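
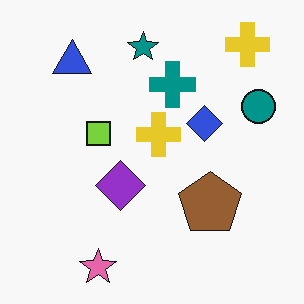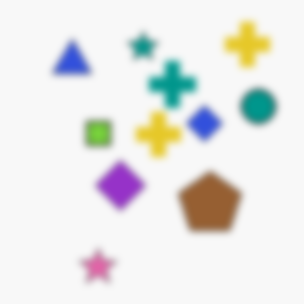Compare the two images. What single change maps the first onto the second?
Moderately blurred.

Shape edges and outlines are uniformly softened across the whole image.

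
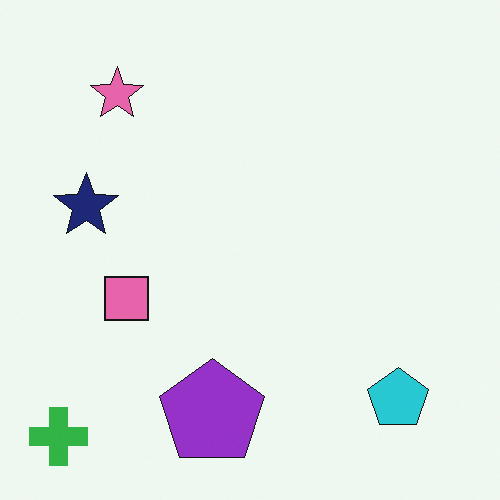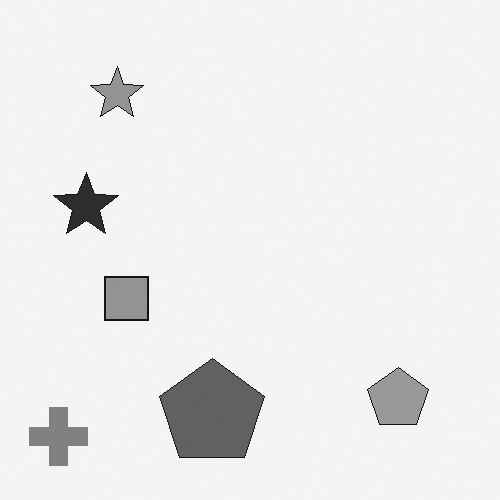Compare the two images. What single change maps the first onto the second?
The transformation is: converted to grayscale.

All color is removed — every shape is now a shade of grey.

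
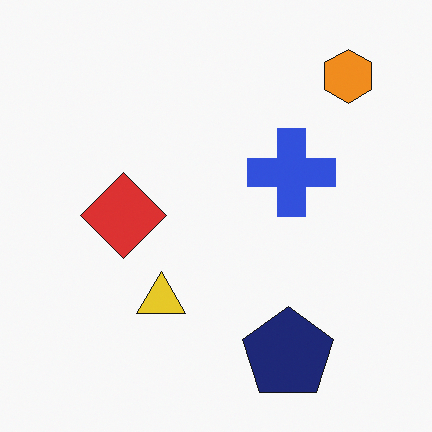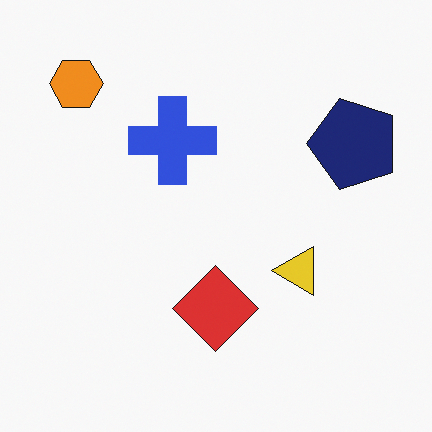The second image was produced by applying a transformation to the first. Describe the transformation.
It was rotated 90° counter-clockwise.

The orange hexagon sits in the top-right of the first image and the top-left of the second — consistent with a whole-image 90° counter-clockwise rotation.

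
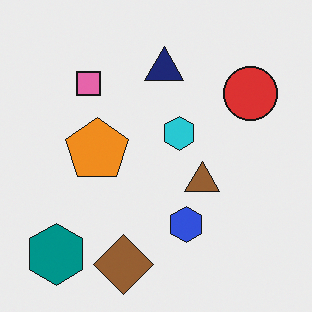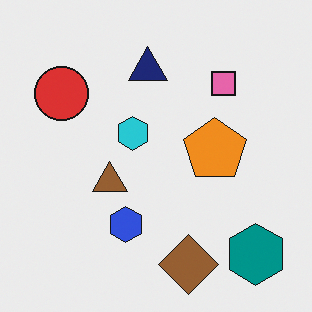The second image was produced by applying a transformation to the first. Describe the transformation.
This is the original image flipped horizontally (left ↔ right).

The teal hexagon is in the bottom-left of the first image and the bottom-right of the second — shapes on opposite sides of the vertical midline have swapped in a mirror flip.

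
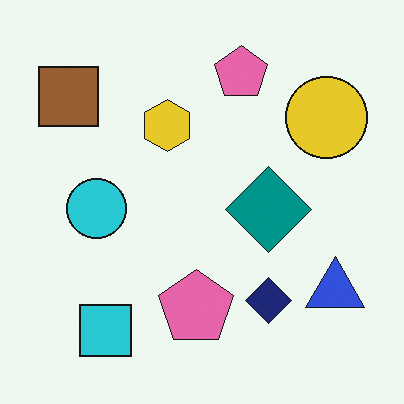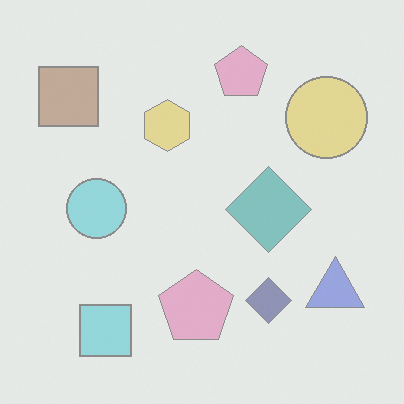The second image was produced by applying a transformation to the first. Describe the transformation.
The image was given much lower contrast.

Tones are pushed toward mid-grey across the whole image — a global contrast change.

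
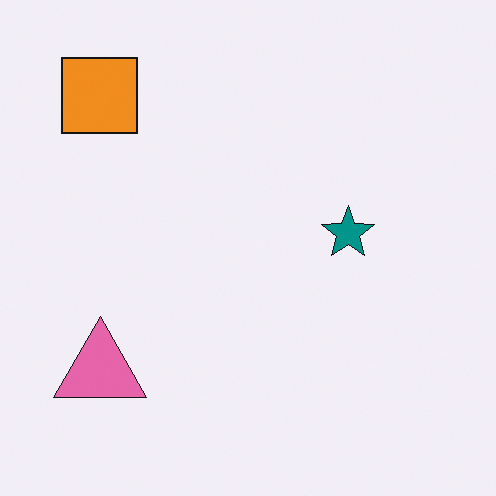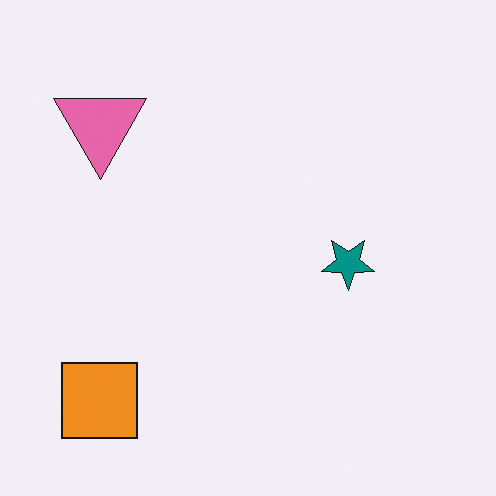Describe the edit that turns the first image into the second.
The image was flipped vertically (top ↔ bottom).

The orange square is in the top-left of the first image and the bottom-left of the second — shapes on opposite sides of the horizontal midline have swapped in a mirror flip.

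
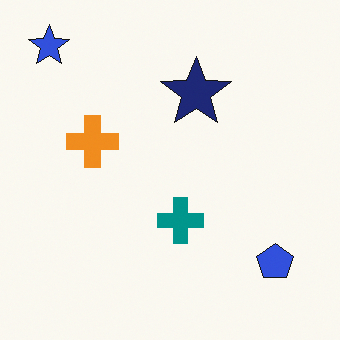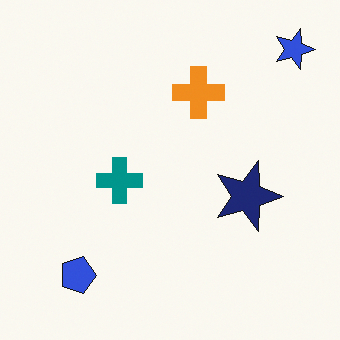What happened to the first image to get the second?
This is the original image rotated 90° clockwise.

The blue star sits in the top-left of the first image and the top-right of the second — consistent with a whole-image 90° clockwise rotation.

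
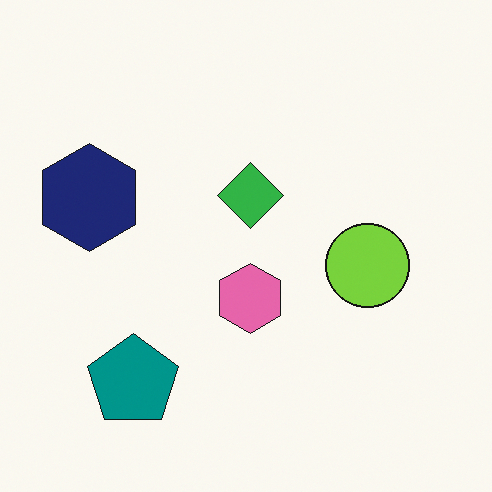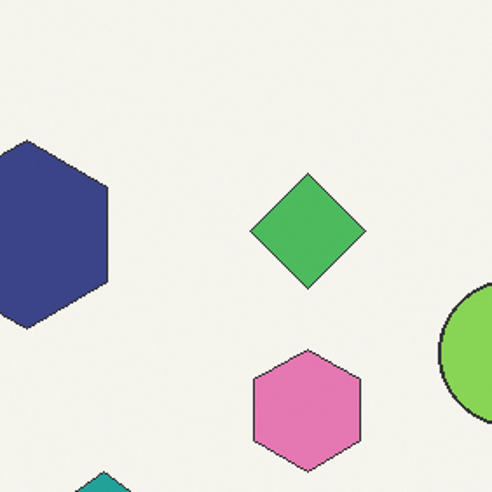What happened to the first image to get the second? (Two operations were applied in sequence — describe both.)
The transformation is: cropped to a noticeably smaller region and rescaled, then given slightly reduced contrast.

The visible shapes are larger and the field of view is narrower; shapes near the original edges may be partly or wholly outside the frame — a crop-and-rescale. Tones are pushed toward mid-grey across the whole image — a global contrast change.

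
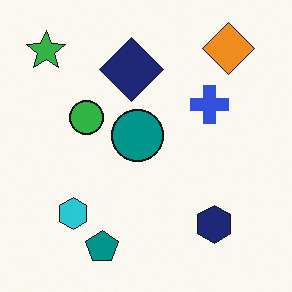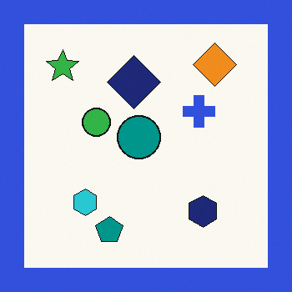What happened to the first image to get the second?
The image was framed with a blue border.

A solid blue frame runs around the edge of the second image, with the content slightly shrunk inside it.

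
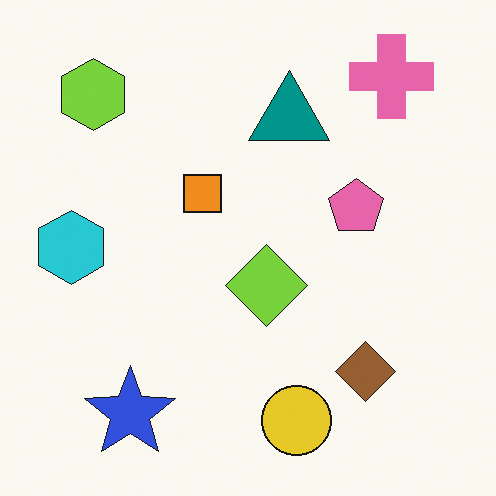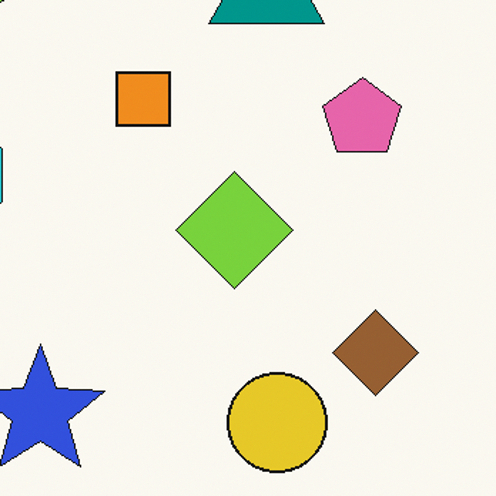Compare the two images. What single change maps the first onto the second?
The second image is the first cropped slightly and scaled back up.

The visible shapes are larger and the field of view is narrower; shapes near the original edges may be partly or wholly outside the frame — a crop-and-rescale.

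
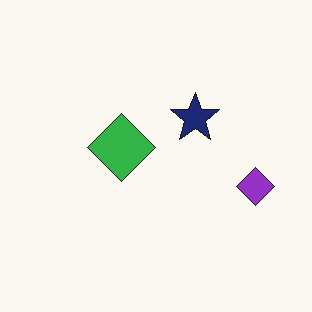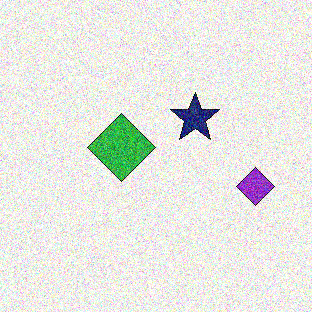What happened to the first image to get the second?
The transformation is: degraded with strong gaussian noise.

Random speckle covers the whole image, including the flat background.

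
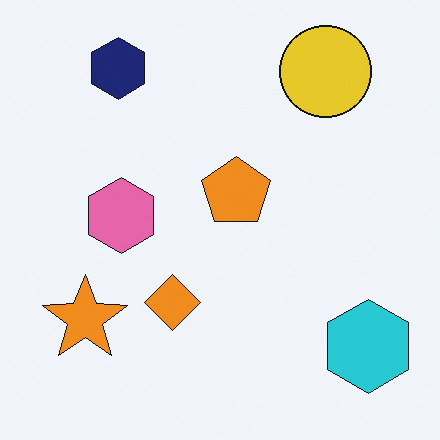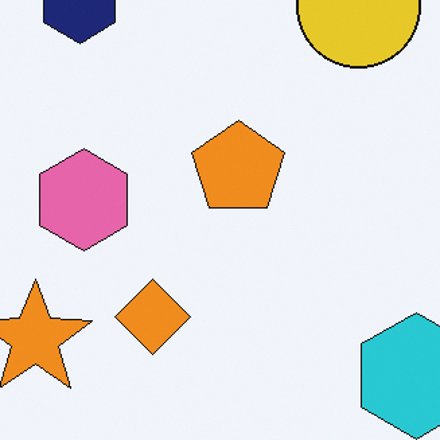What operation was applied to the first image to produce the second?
This is the original image cropped slightly and scaled back up.

The visible shapes are larger and the field of view is narrower; shapes near the original edges may be partly or wholly outside the frame — a crop-and-rescale.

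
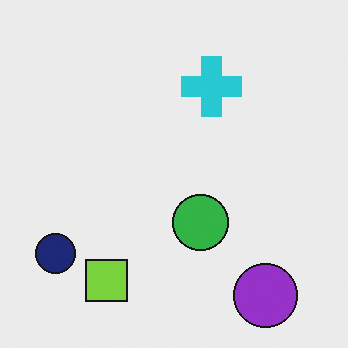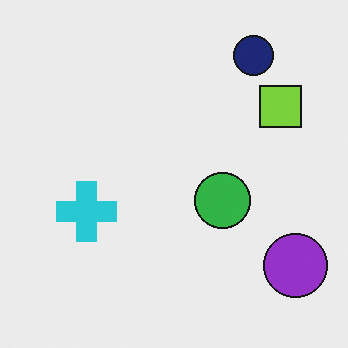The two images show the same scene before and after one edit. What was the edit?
Transposed (reflected across the top-left ↔ bottom-right diagonal).

Shapes have swapped their row and column positions — what was in the top-right is now in the bottom-left — a diagonal reflection.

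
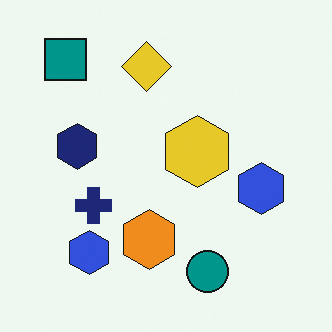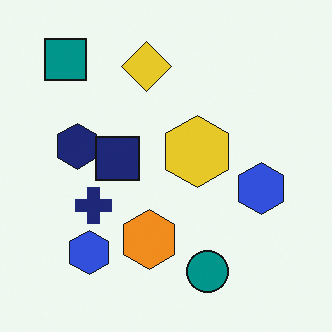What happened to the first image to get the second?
The image was overlaid with an additional navy square.

A navy square appears in the second image that is absent from the first.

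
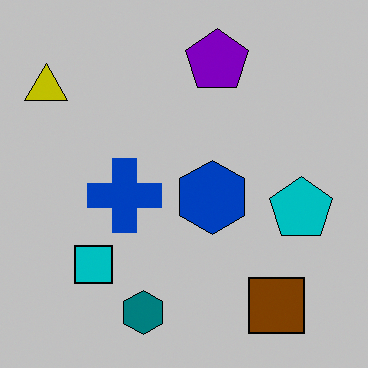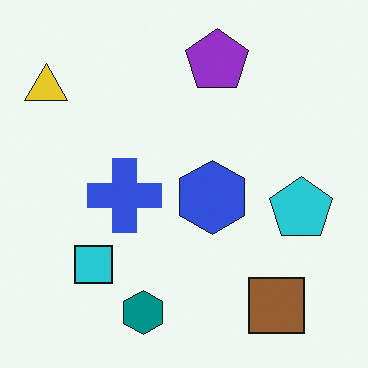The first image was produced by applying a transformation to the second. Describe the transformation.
The first image is the second heavily posterized to just a handful of flat colors.

Each flat color has snapped to a coarser quantized level — most visibly, the near-white background has dropped to a flat grey.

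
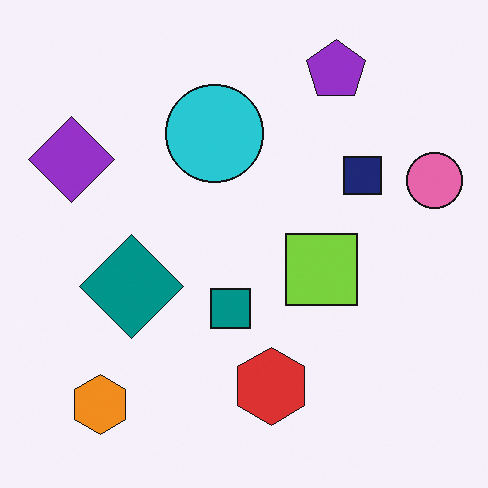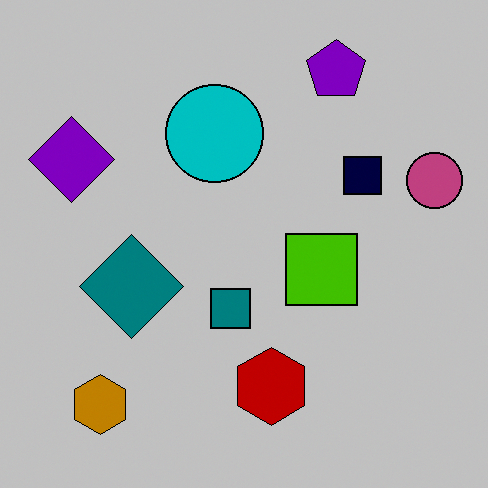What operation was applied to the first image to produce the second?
The transformation is: aggressively posterized.

Each flat color has snapped to a coarser quantized level — most visibly, the near-white background has dropped to a flat grey.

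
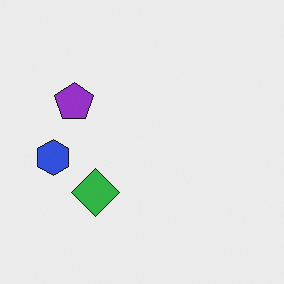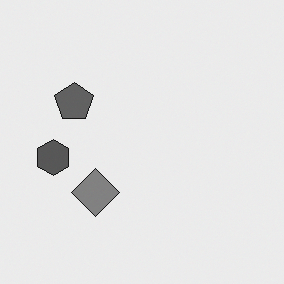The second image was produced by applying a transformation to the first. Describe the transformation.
It was converted to grayscale.

All color is removed — every shape is now a shade of grey.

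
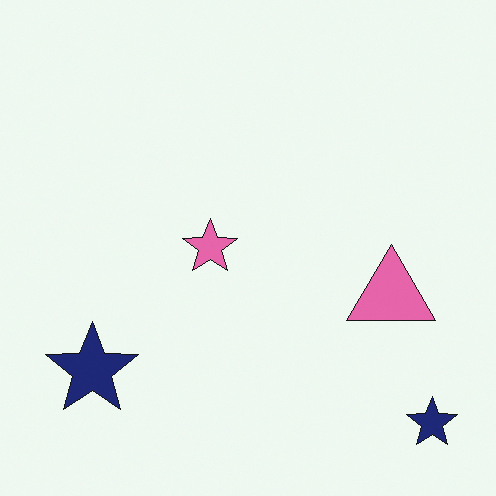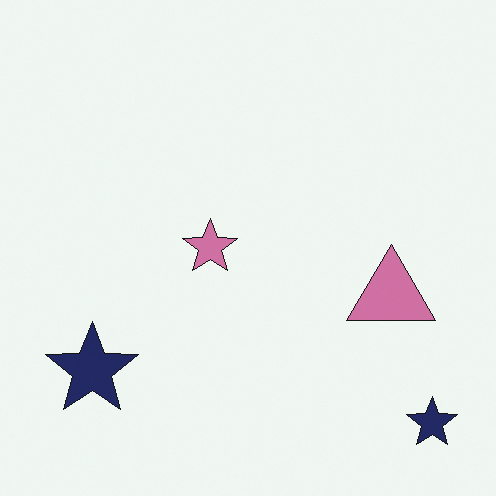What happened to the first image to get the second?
This is the original image slightly desaturated.

All colors are more muted and greyish — a global saturation change.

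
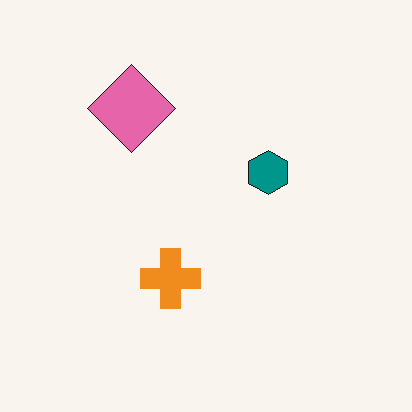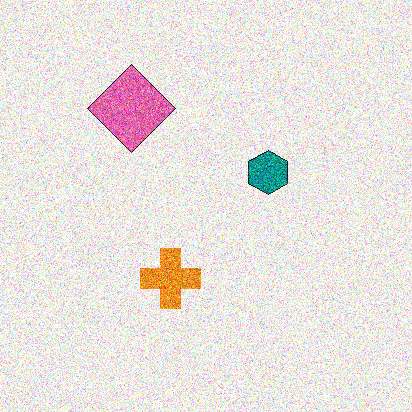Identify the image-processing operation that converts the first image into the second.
It was degraded with a thick layer of grain.

Random speckle covers the whole image, including the flat background.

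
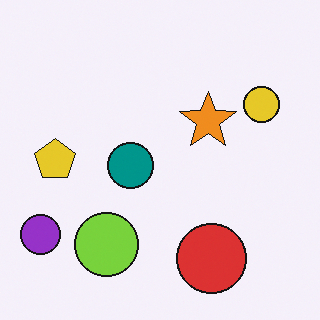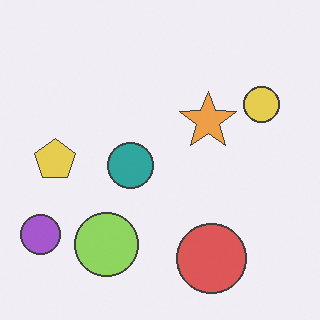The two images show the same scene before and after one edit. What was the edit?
This is the original image given slightly reduced contrast.

Tones are pushed toward mid-grey across the whole image — a global contrast change.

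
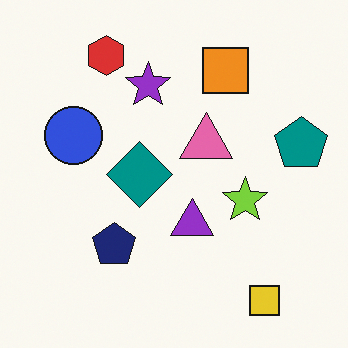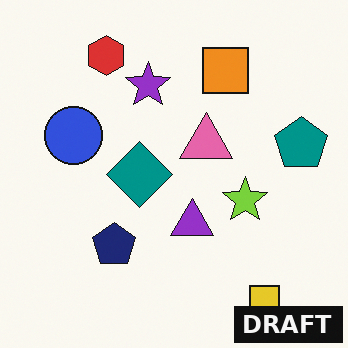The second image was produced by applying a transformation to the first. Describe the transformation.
The second image is the first watermarked with the text "DRAFT" in the lower-right corner.

A dark label reading "DRAFT" appears in the lower-right corner.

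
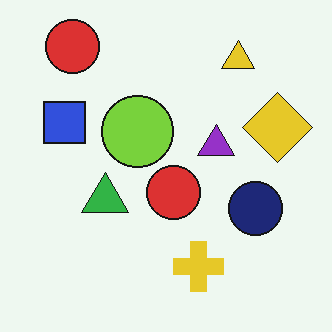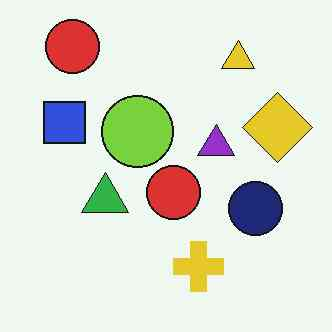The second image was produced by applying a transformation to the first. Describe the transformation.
The transformation is: JPEG-compressed with visible artifacts.

Blocky 8×8 compression artifacts appear around shape edges and the flat background shows ringing — characteristic JPEG degradation.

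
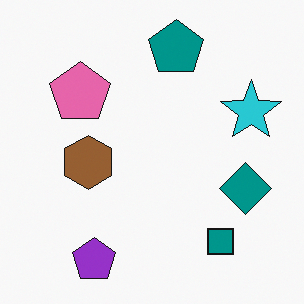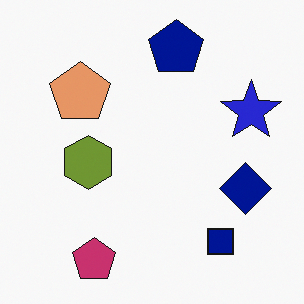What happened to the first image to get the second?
It was hue-shifted by a small amount.

Every shape's color has rotated by the same amount around the hue wheel — a uniform hue shift.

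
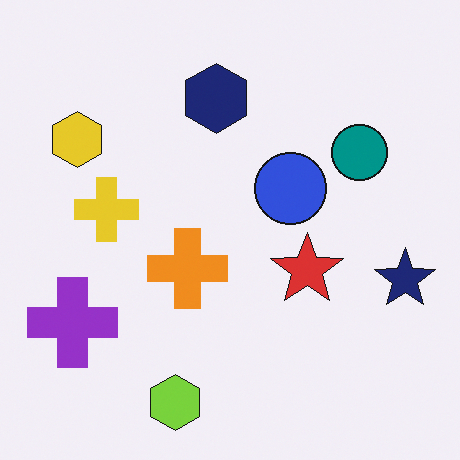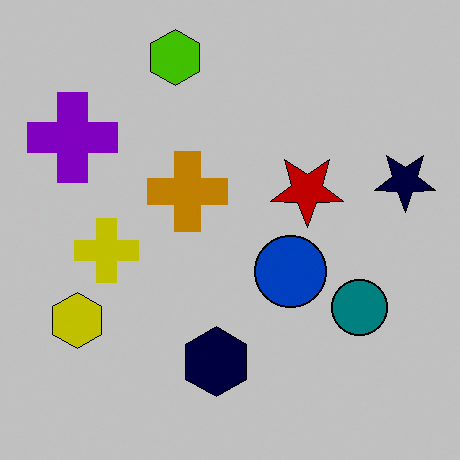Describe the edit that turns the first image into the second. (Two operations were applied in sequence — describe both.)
The second image is the first aggressively posterized, then flipped vertically (top ↔ bottom).

Each flat color has snapped to a coarser quantized level — most visibly, the near-white background has dropped to a flat grey. The lime hexagon is in the bottom of the first image and the top of the second — shapes on opposite sides of the horizontal midline have swapped in a mirror flip.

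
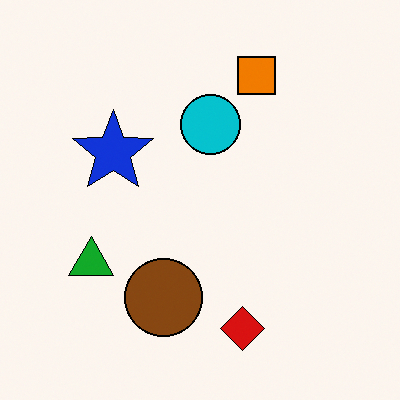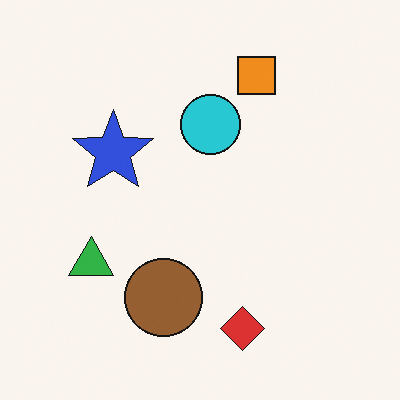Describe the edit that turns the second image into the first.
The image was given slightly increased contrast.

Tones are pushed away from mid-grey across the whole image — a global contrast change.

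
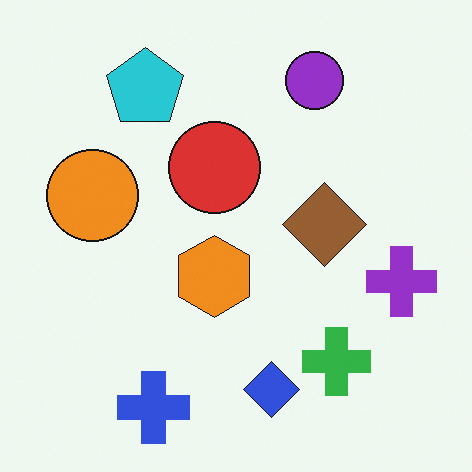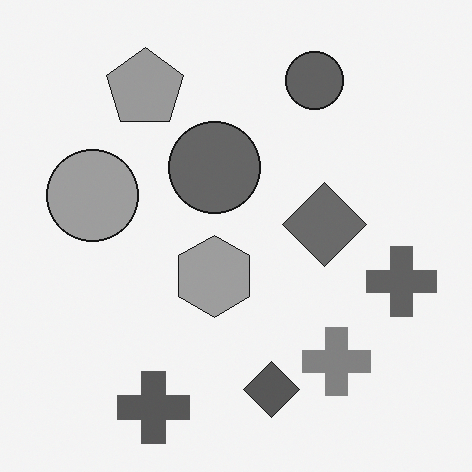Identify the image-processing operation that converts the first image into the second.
The transformation is: converted to grayscale.

All color is removed — every shape is now a shade of grey.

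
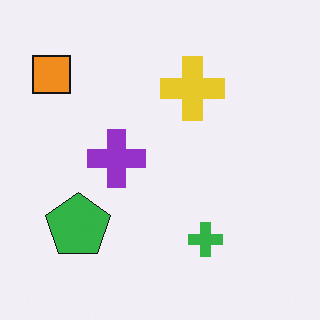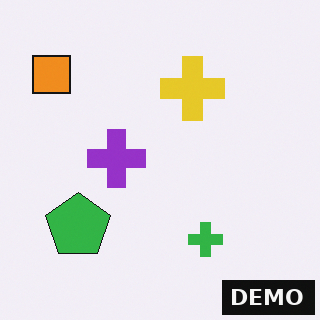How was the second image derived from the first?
The image was watermarked with the text "DEMO" in the lower-right corner.

A dark label reading "DEMO" appears in the lower-right corner.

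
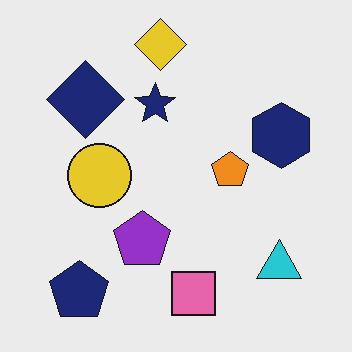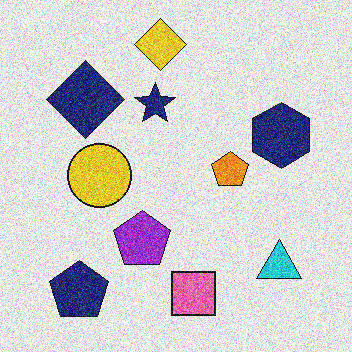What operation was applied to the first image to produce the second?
The image was degraded with strong gaussian noise.

Random speckle covers the whole image, including the flat background.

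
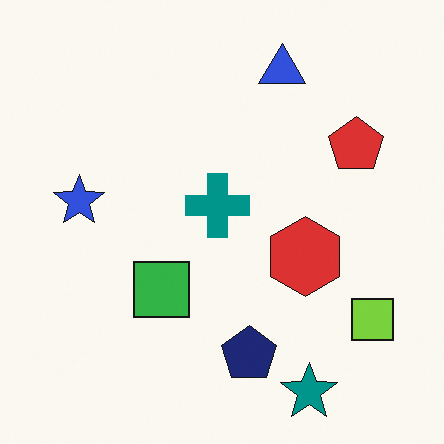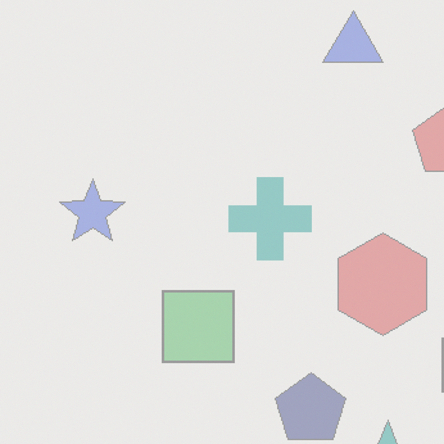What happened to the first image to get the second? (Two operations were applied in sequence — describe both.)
The transformation is: cropped to a modestly smaller region and rescaled, then washed out (contrast reduced).

The visible shapes are larger and the field of view is narrower; shapes near the original edges may be partly or wholly outside the frame — a crop-and-rescale. Tones are pushed toward mid-grey across the whole image — a global contrast change.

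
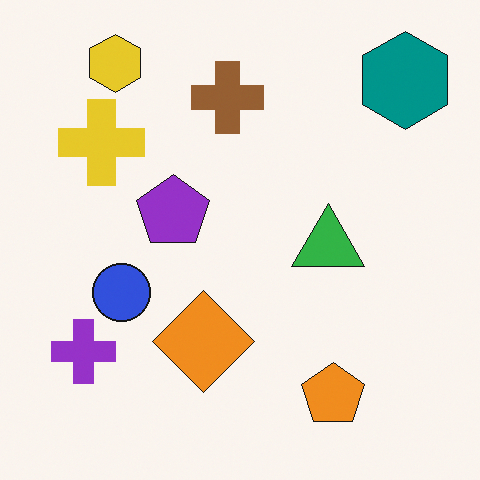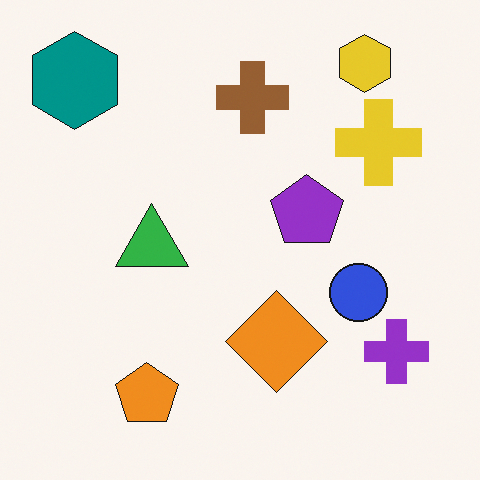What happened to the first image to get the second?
Flipped horizontally (left ↔ right).

The teal hexagon is in the top-right of the first image and the top-left of the second — shapes on opposite sides of the vertical midline have swapped in a mirror flip.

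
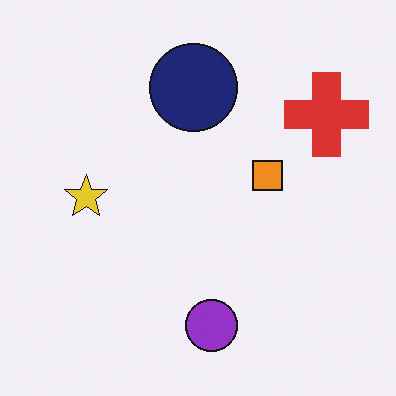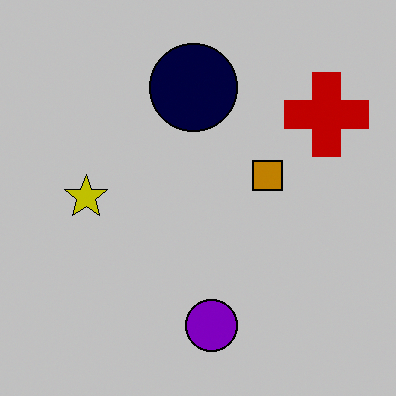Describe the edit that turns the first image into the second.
This is the original image heavily posterized to just a handful of flat colors.

Each flat color has snapped to a coarser quantized level — most visibly, the near-white background has dropped to a flat grey.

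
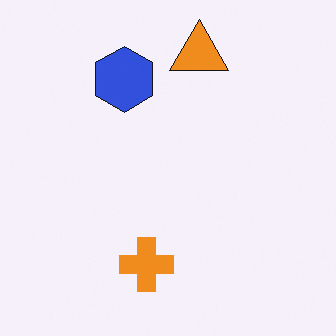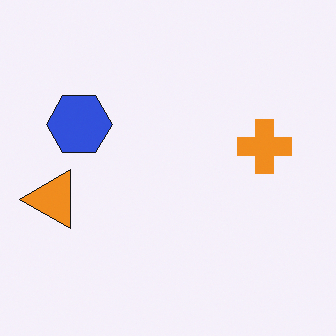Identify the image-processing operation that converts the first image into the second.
It was transposed (reflected across the top-left ↔ bottom-right diagonal).

Shapes have swapped their row and column positions — what was in the top-right is now in the bottom-left — a diagonal reflection.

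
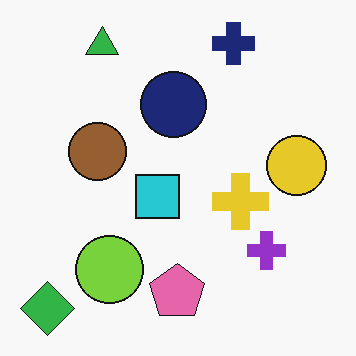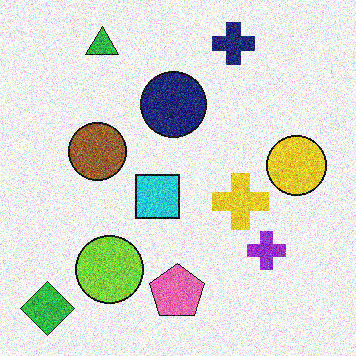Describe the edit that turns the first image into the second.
The image was degraded with a thick layer of grain.

Random speckle covers the whole image, including the flat background.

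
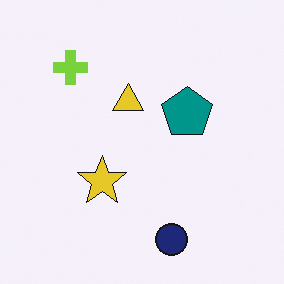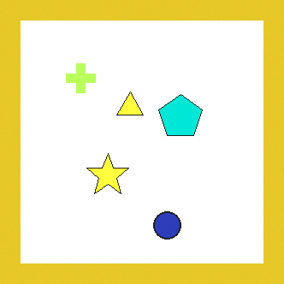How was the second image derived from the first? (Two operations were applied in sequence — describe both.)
It was noticeably brightened, then framed with a yellow border.

Every pixel — background and shapes alike — is uniformly brightened. A solid yellow frame runs around the edge of the second image, with the content slightly shrunk inside it.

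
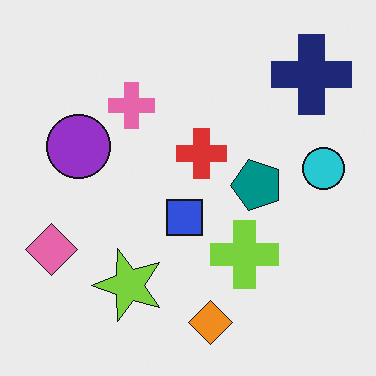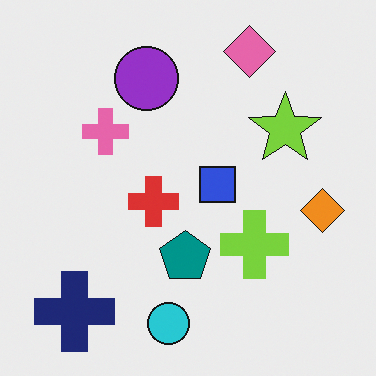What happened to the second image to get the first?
Transposed (reflected across the top-left ↔ bottom-right diagonal).

Shapes have swapped their row and column positions — what was in the top-right is now in the bottom-left — a diagonal reflection.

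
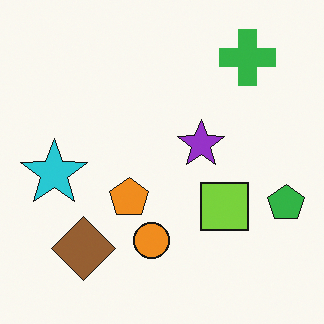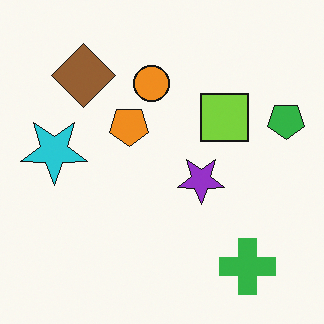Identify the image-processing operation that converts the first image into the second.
The second image is the first flipped vertically (top ↔ bottom).

The green cross is in the top-right of the first image and the bottom-right of the second — shapes on opposite sides of the horizontal midline have swapped in a mirror flip.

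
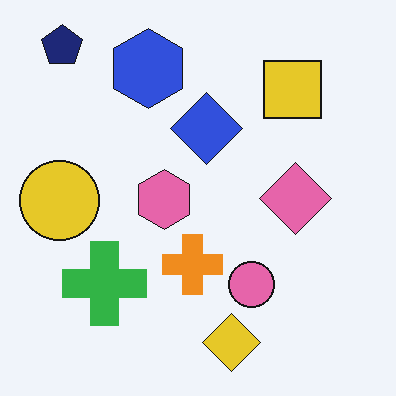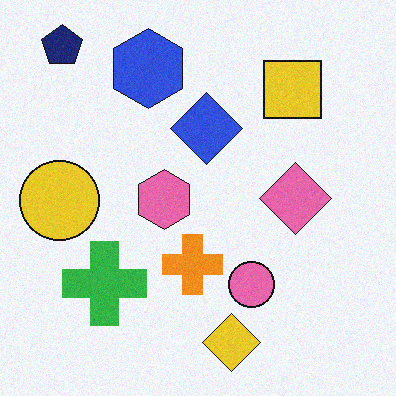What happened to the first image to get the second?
The image was degraded with light additive noise.

Random speckle covers the whole image, including the flat background.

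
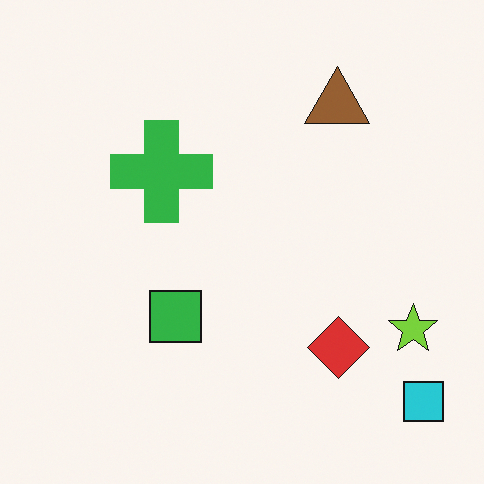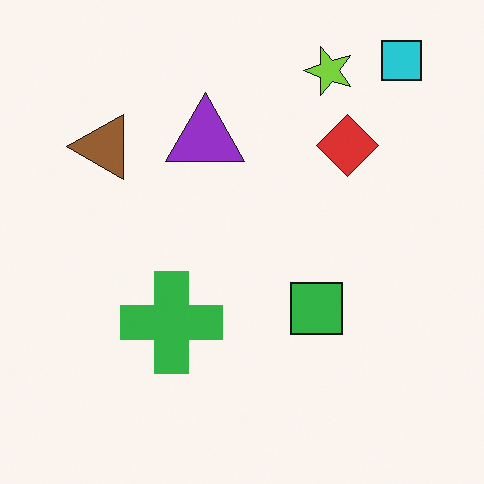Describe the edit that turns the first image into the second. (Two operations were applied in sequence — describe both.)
It was rotated 90° counter-clockwise, then overlaid with an additional purple triangle.

The cyan square sits in the bottom-right of the first image and the top-right of the second — consistent with a whole-image 90° counter-clockwise rotation. A purple triangle appears in the second image that is absent from the first.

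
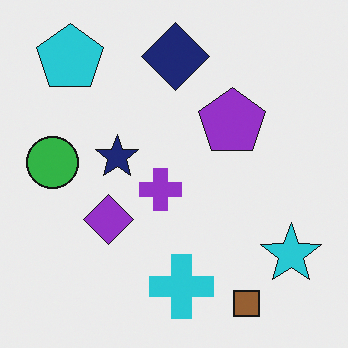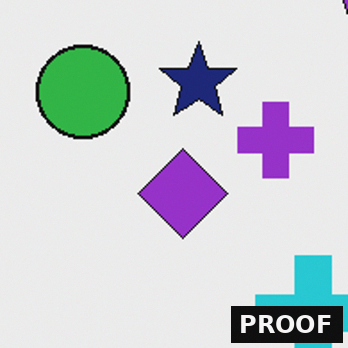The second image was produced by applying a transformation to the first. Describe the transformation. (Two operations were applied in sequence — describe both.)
The image was cropped to a noticeably smaller region and rescaled, then watermarked with the text "PROOF" in the lower-right corner.

The visible shapes are larger and the field of view is narrower; shapes near the original edges may be partly or wholly outside the frame — a crop-and-rescale. A dark label reading "PROOF" appears in the lower-right corner.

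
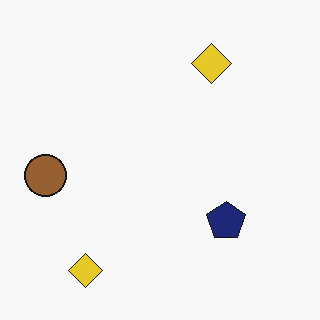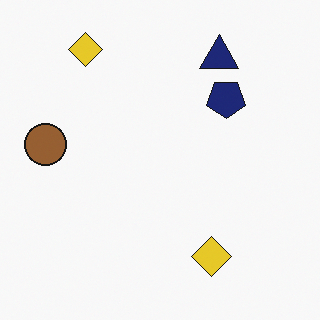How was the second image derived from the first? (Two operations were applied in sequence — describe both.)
It was flipped vertically (top ↔ bottom), then overlaid with an additional navy triangle.

The navy pentagon is in the bottom-right of the first image and the top-right of the second — shapes on opposite sides of the horizontal midline have swapped in a mirror flip. A navy triangle appears in the second image that is absent from the first.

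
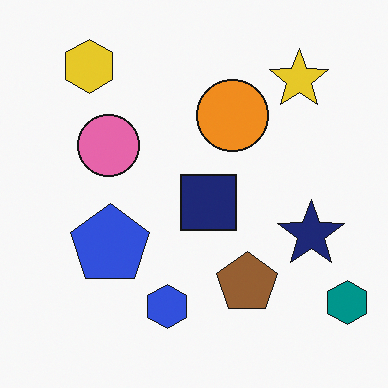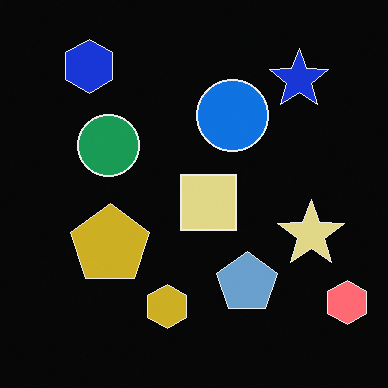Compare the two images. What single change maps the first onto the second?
This is the original image color-inverted (negative).

The light background has become dark and every shape's color is its complement — a photographic negative.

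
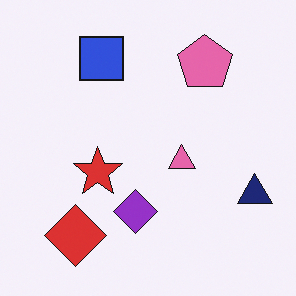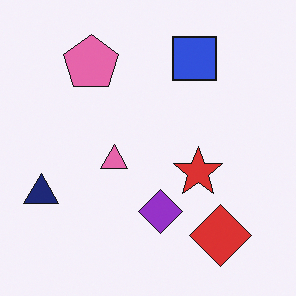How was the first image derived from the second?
The transformation is: flipped horizontally (left ↔ right).

The navy triangle is in the left of the second image and the right of the first — shapes on opposite sides of the vertical midline have swapped in a mirror flip.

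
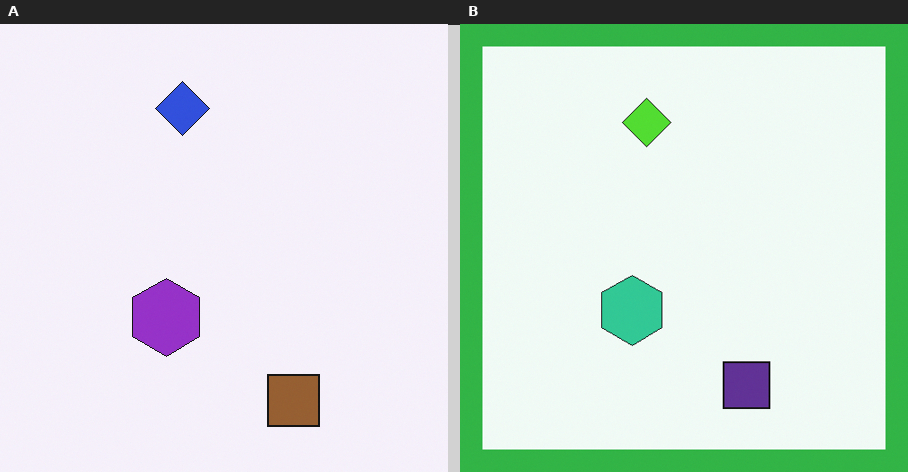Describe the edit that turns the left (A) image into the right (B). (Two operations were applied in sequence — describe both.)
The right (B) image is the left (A) hue-shifted by a large amount, then framed with a green border.

Every shape's color has rotated by the same amount around the hue wheel — a uniform hue shift. A solid green frame runs around the edge of the right (B) image, with the content slightly shrunk inside it.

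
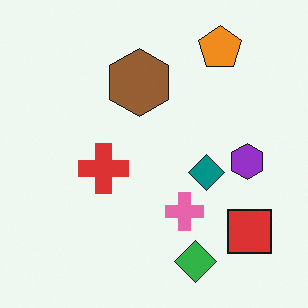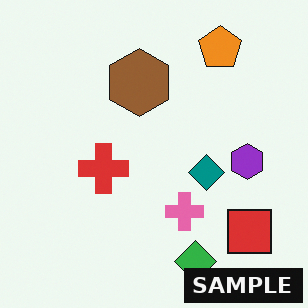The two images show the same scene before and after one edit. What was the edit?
The image was watermarked with the text "SAMPLE" in the lower-right corner.

A dark label reading "SAMPLE" appears in the lower-right corner.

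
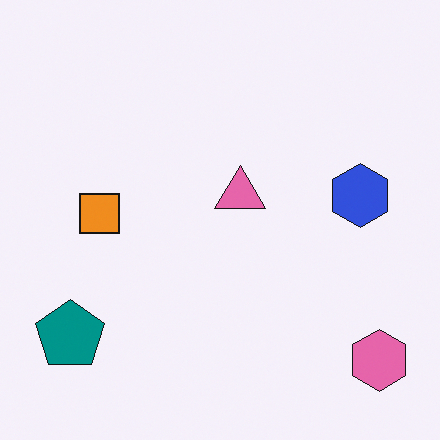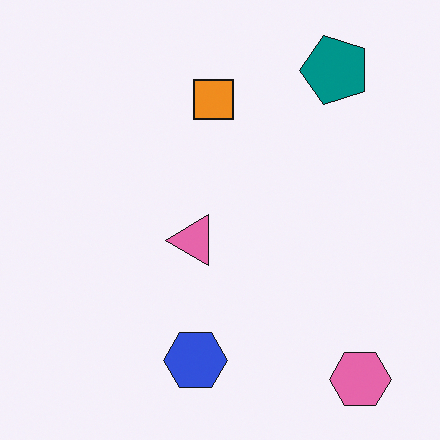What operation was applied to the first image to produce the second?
The second image is the first transposed (reflected across the top-left ↔ bottom-right diagonal).

Shapes have swapped their row and column positions — what was in the top-right is now in the bottom-left — a diagonal reflection.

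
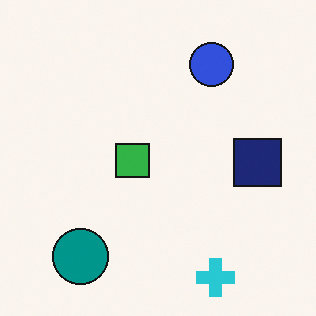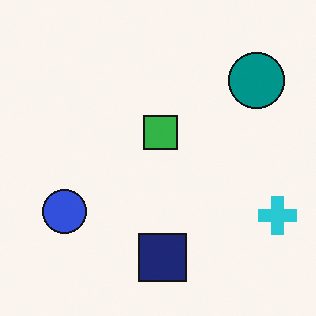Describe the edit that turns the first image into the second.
Transposed (reflected across the top-left ↔ bottom-right diagonal).

Shapes have swapped their row and column positions — what was in the top-right is now in the bottom-left — a diagonal reflection.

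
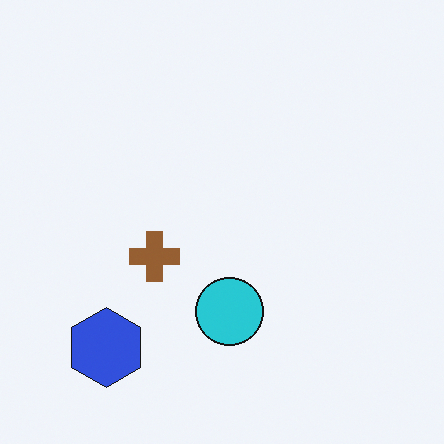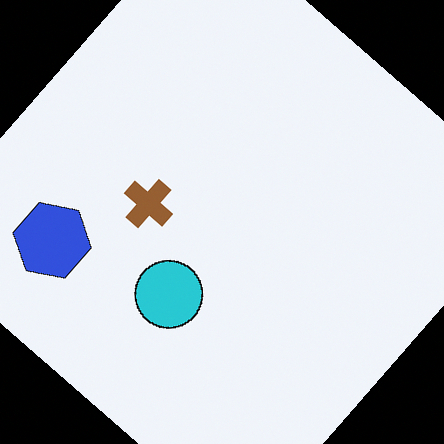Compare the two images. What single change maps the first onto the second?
The second image is the first rotated clockwise by a large amount — several tens of degrees.

Every shape is tilted by the same angle and the image corners show triangular fill wedges — a whole-image rotation by a non-right angle.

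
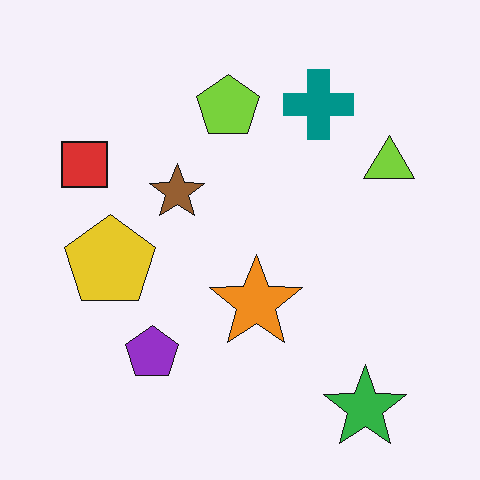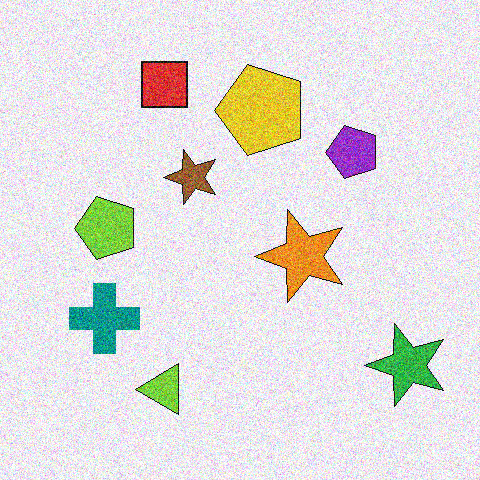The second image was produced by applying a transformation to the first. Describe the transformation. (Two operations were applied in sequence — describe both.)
The second image is the first degraded with heavy additive noise, then transposed (reflected across the top-left ↔ bottom-right diagonal).

Random speckle covers the whole image, including the flat background. Shapes have swapped their row and column positions — what was in the top-right is now in the bottom-left — a diagonal reflection.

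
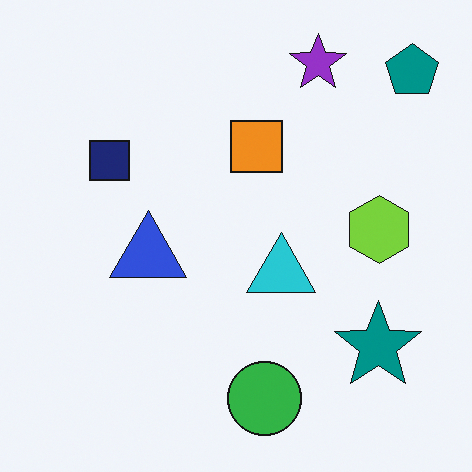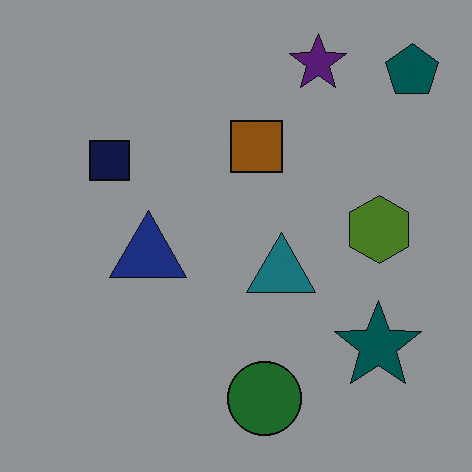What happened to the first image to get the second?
This is the original image noticeably darkened.

Every pixel — background and shapes alike — is uniformly darkened.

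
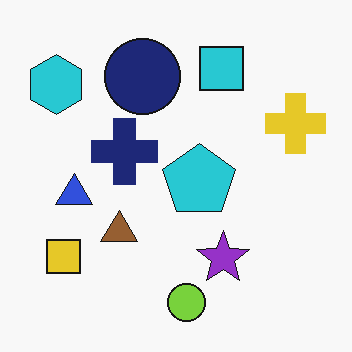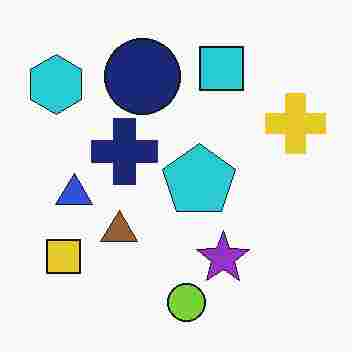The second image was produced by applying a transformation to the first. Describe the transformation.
This is the original image degraded with heavy JPEG compression.

Blocky 8×8 compression artifacts appear around shape edges and the flat background shows ringing — characteristic JPEG degradation.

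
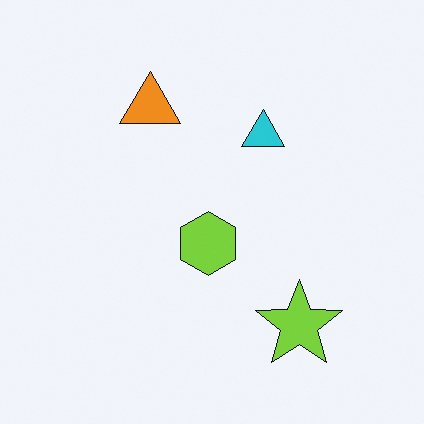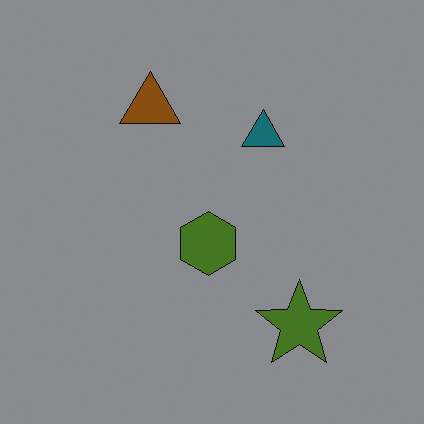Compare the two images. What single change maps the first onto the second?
It was substantially darkened.

Every pixel — background and shapes alike — is uniformly darkened.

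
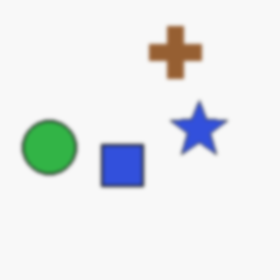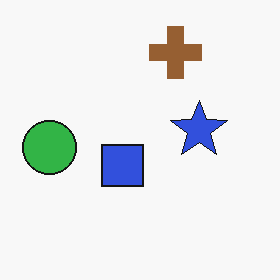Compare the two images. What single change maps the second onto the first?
This is the original image slightly softened.

Shape edges and outlines are uniformly softened across the whole image.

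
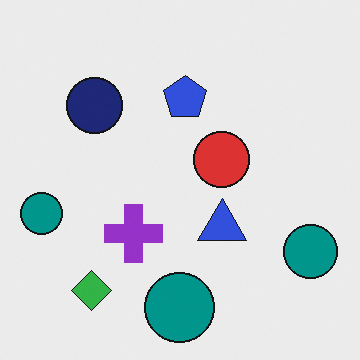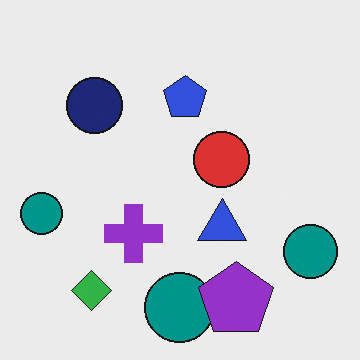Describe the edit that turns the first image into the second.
This is the original image overlaid with an additional purple pentagon.

A purple pentagon appears in the second image that is absent from the first.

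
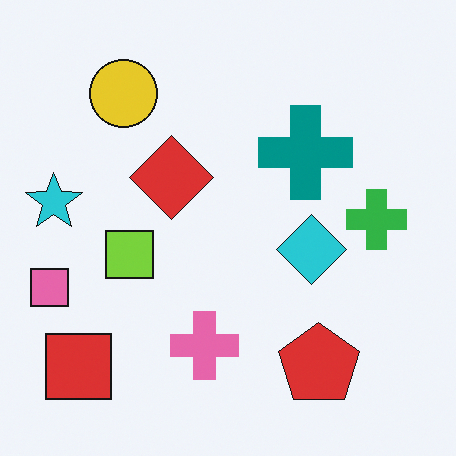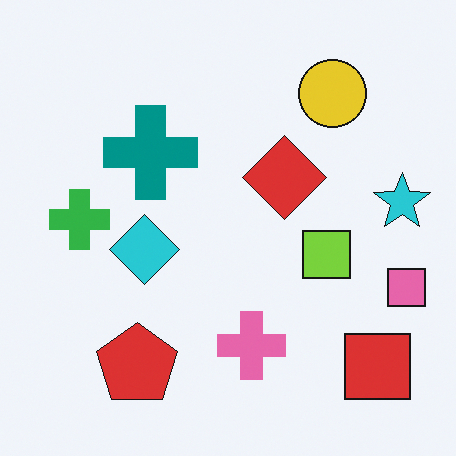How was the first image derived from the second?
This is the original image flipped horizontally (left ↔ right).

The pink square is in the right of the second image and the left of the first — shapes on opposite sides of the vertical midline have swapped in a mirror flip.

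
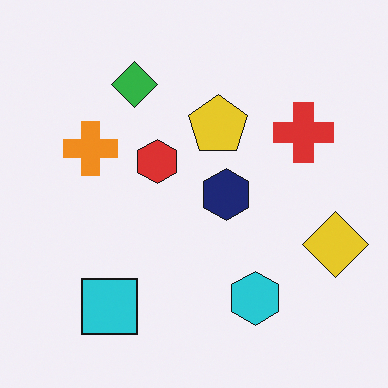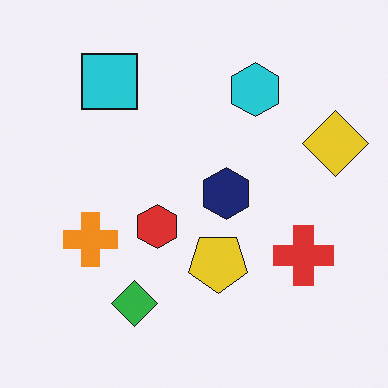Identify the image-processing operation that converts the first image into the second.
The second image is the first flipped vertically (top ↔ bottom).

The cyan square is in the bottom-left of the first image and the top-left of the second — shapes on opposite sides of the horizontal midline have swapped in a mirror flip.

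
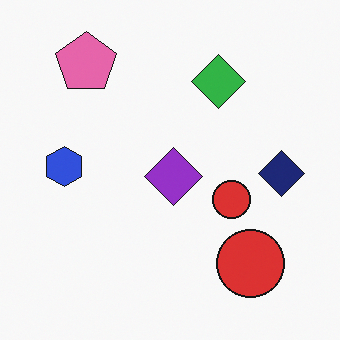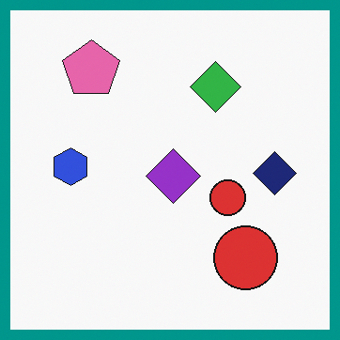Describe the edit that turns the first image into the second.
The image was framed with a teal border.

A solid teal frame runs around the edge of the second image, with the content slightly shrunk inside it.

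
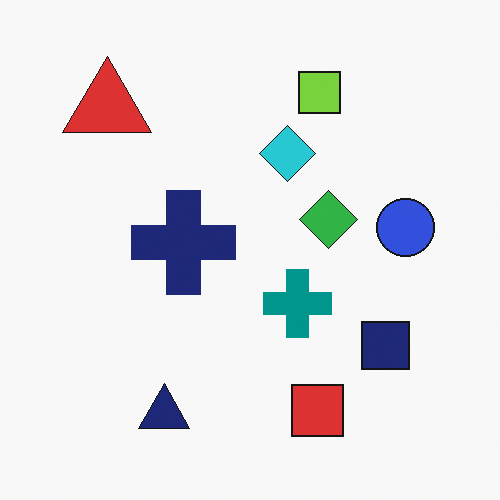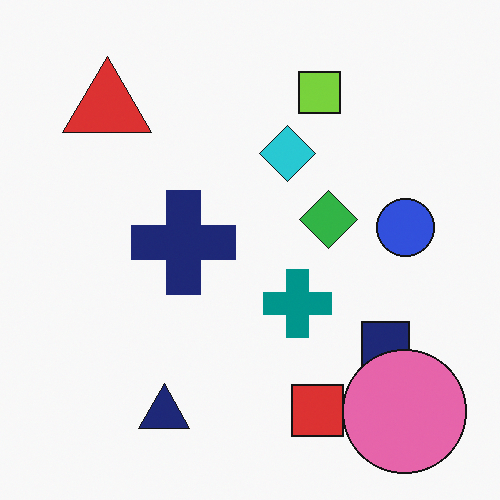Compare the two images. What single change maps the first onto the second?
The transformation is: overlaid with an additional pink circle.

A pink circle appears in the second image that is absent from the first.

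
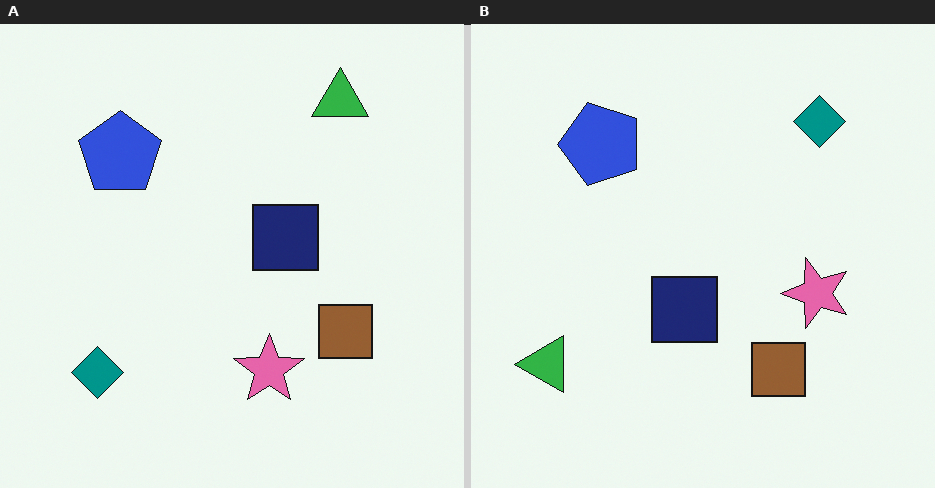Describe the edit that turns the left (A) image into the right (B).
The right (B) image is the left (A) transposed (reflected across the top-left ↔ bottom-right diagonal).

Shapes have swapped their row and column positions — what was in the top-right is now in the bottom-left — a diagonal reflection.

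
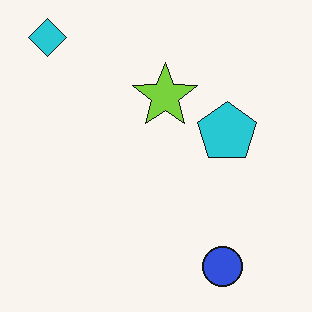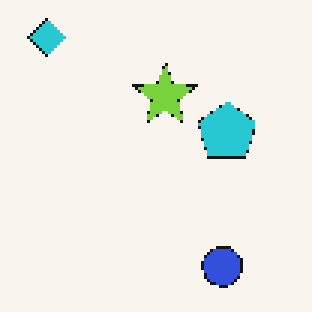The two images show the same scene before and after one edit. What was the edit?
The second image is the first lightly pixelated (a mild mosaic effect).

Shapes are reduced to large square blocks; fine edges and outlines are lost — a downscale-then-upscale (mosaic) effect.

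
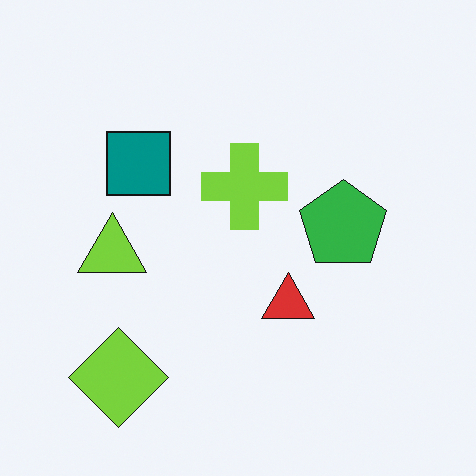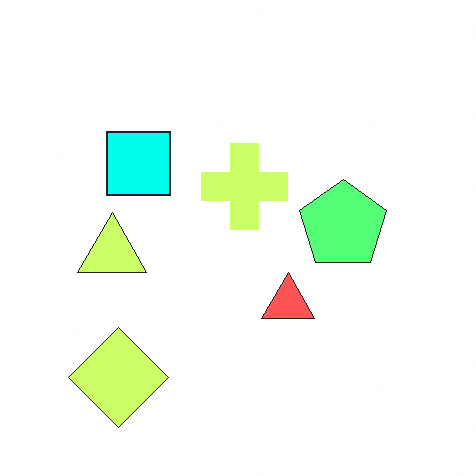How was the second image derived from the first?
This is the original image brightened a lot.

Every pixel — background and shapes alike — is uniformly brightened.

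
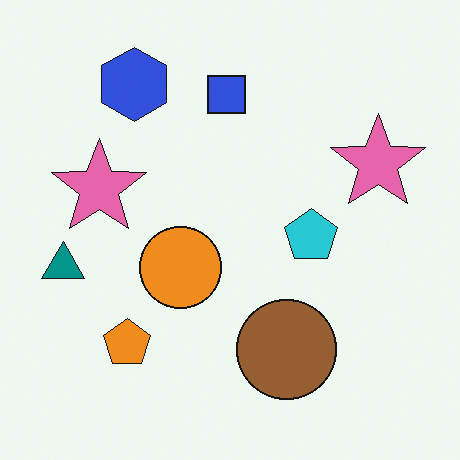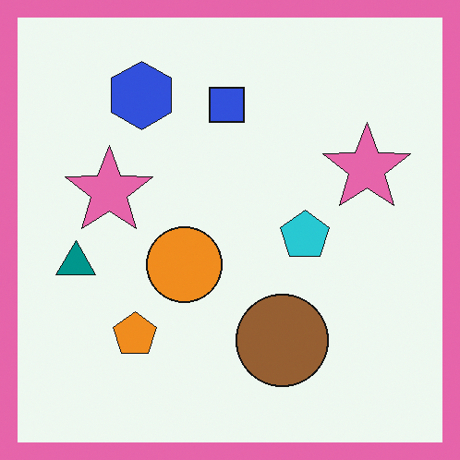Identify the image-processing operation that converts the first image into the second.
The image was framed with a pink border.

A solid pink frame runs around the edge of the second image, with the content slightly shrunk inside it.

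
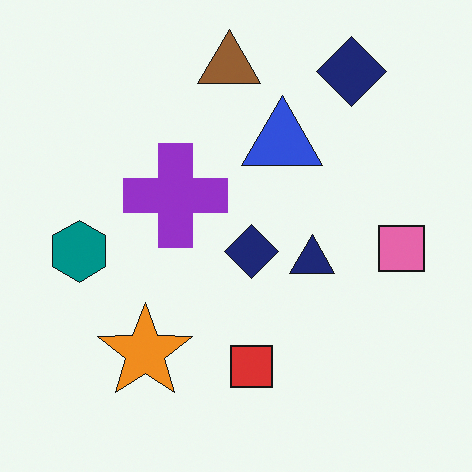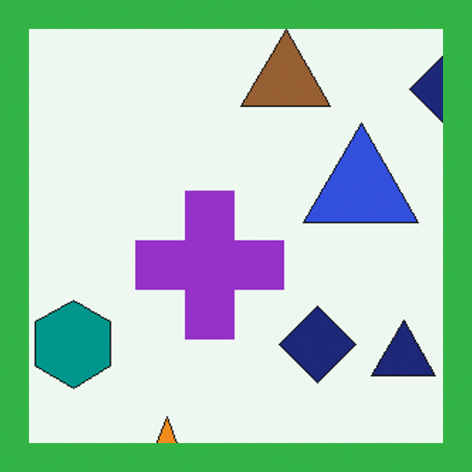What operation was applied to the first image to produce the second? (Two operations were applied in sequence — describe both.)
Cropped slightly and scaled back up, then framed with a green border.

The visible shapes are larger and the field of view is narrower; shapes near the original edges may be partly or wholly outside the frame — a crop-and-rescale. A solid green frame runs around the edge of the second image, with the content slightly shrunk inside it.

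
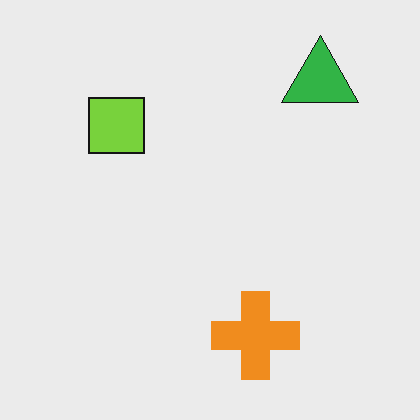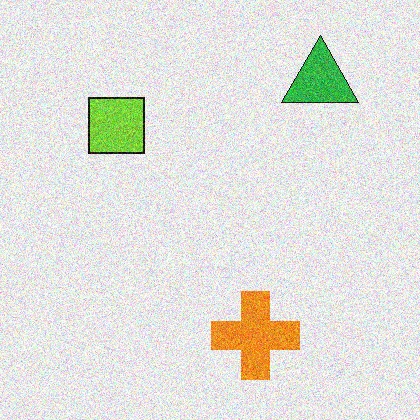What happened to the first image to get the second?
The image was degraded with visible gaussian noise.

Random speckle covers the whole image, including the flat background.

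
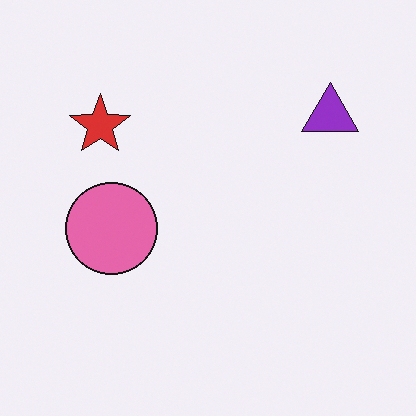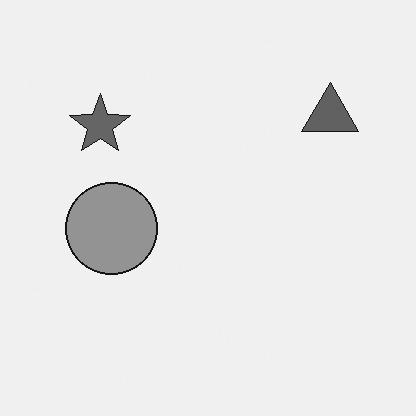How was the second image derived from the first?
The second image is the first converted to grayscale.

All color is removed — every shape is now a shade of grey.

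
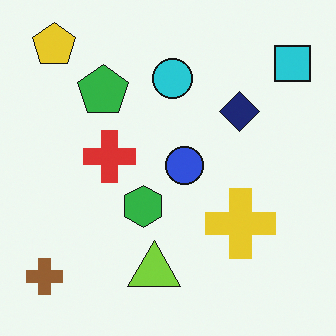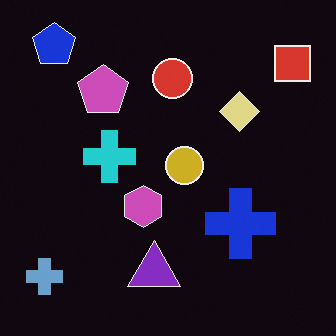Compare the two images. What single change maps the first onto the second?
Color-inverted (negative).

The light background has become dark and every shape's color is its complement — a photographic negative.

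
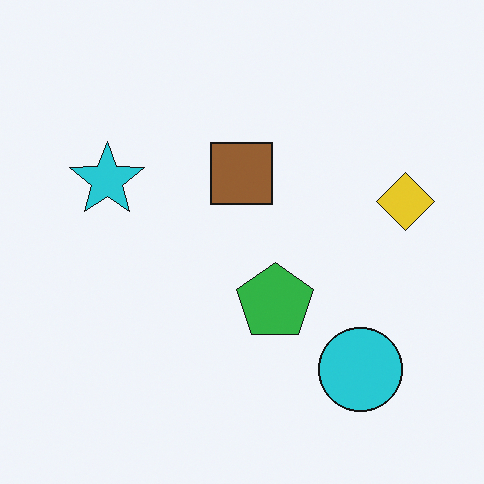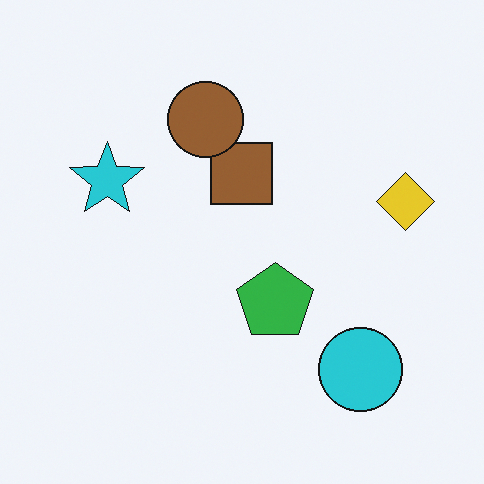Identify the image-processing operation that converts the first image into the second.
The image was overlaid with an additional brown circle.

A brown circle appears in the second image that is absent from the first.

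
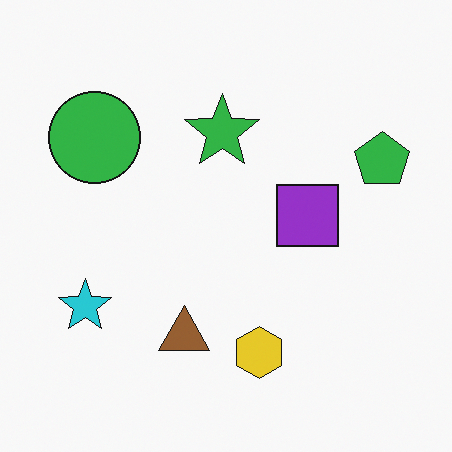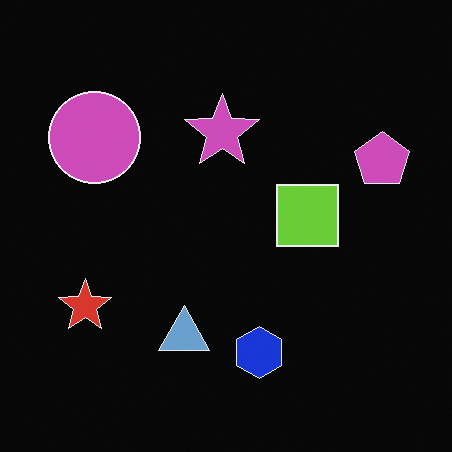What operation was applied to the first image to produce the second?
The second image is the first color-inverted (negative).

The light background has become dark and every shape's color is its complement — a photographic negative.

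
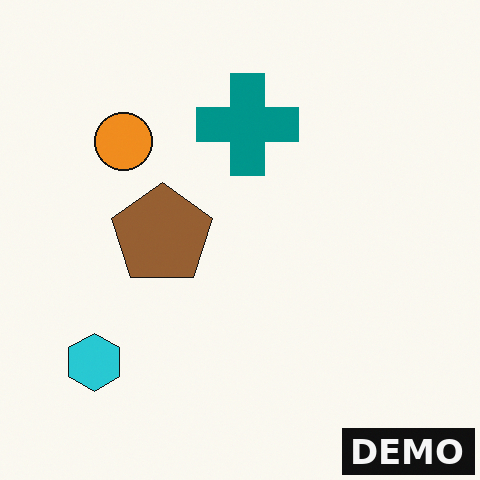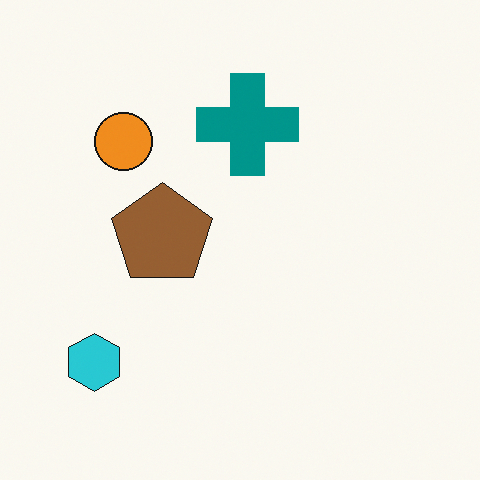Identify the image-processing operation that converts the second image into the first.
This is the original image watermarked with the text "DEMO" in the lower-right corner.

A dark label reading "DEMO" appears in the lower-right corner.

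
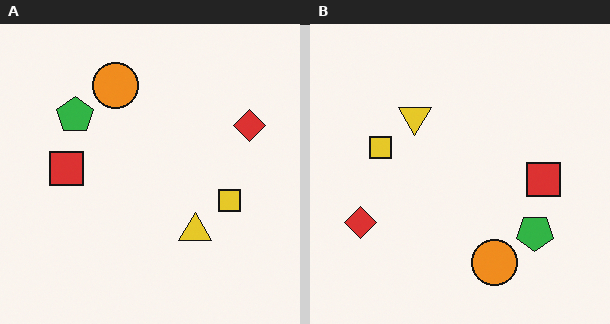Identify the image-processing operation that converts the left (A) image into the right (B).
It was rotated 180°.

The red diamond sits in the right of the left (A) image and the left of the right (B) — consistent with a whole-image 180° rotation.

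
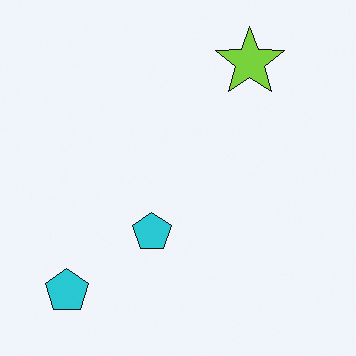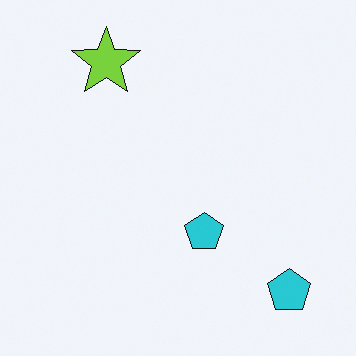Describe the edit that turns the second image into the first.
The image was flipped horizontally (left ↔ right).

The lime star is in the top-left of the second image and the top-right of the first — shapes on opposite sides of the vertical midline have swapped in a mirror flip.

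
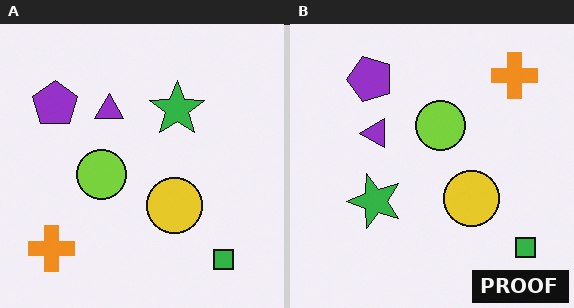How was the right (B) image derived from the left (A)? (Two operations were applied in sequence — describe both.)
It was transposed (reflected across the top-left ↔ bottom-right diagonal), then watermarked with the text "PROOF" in the lower-right corner.

Shapes have swapped their row and column positions — what was in the top-right is now in the bottom-left — a diagonal reflection. A dark label reading "PROOF" appears in the lower-right corner.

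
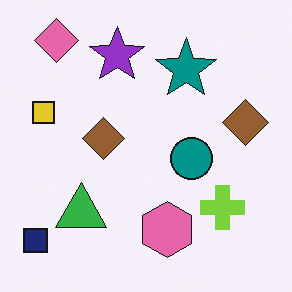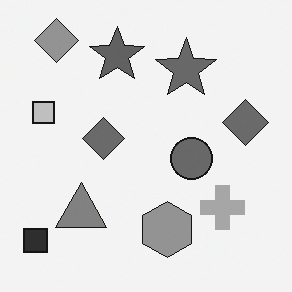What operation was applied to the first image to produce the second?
The image was converted to grayscale.

All color is removed — every shape is now a shade of grey.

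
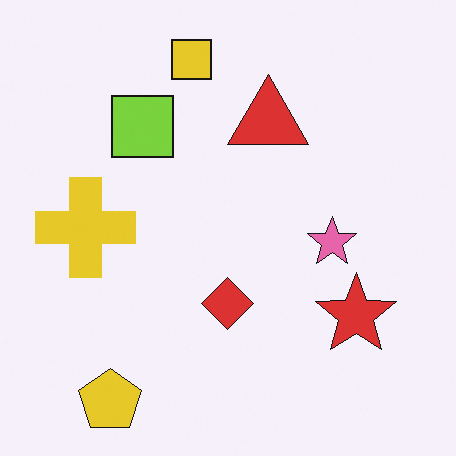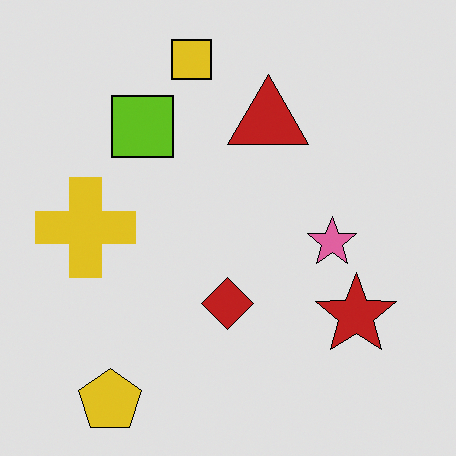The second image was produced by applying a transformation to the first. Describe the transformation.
This is the original image posterized to a reduced palette.

Each flat color has snapped to a coarser quantized level — most visibly, the near-white background has dropped to a flat grey.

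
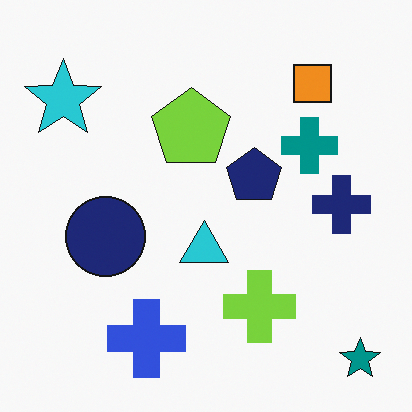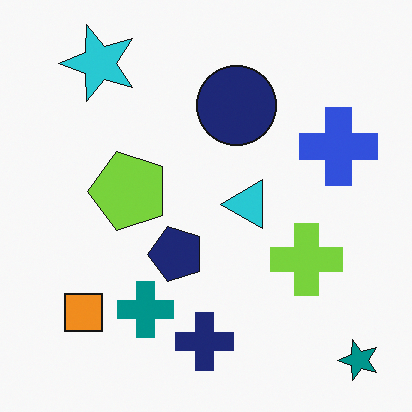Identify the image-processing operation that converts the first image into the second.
The image was transposed (reflected across the top-left ↔ bottom-right diagonal).

Shapes have swapped their row and column positions — what was in the top-right is now in the bottom-left — a diagonal reflection.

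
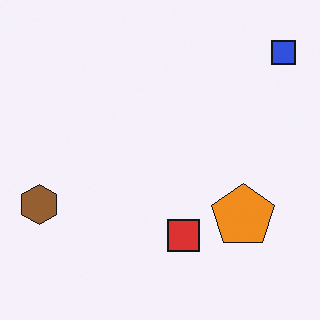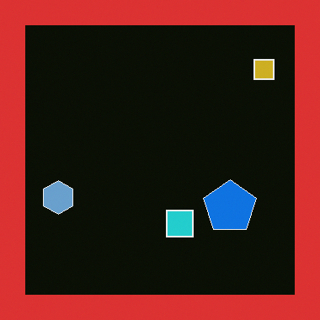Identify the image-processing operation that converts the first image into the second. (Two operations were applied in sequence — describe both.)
The image was color-inverted (negative), then framed with a red border.

The light background has become dark and every shape's color is its complement — a photographic negative. A solid red frame runs around the edge of the second image, with the content slightly shrunk inside it.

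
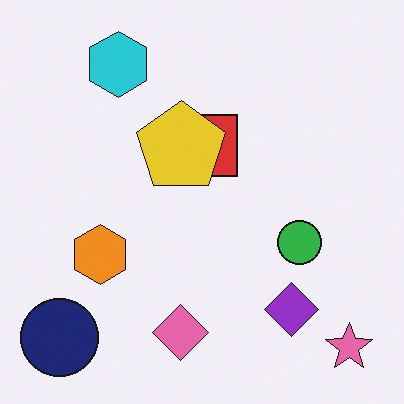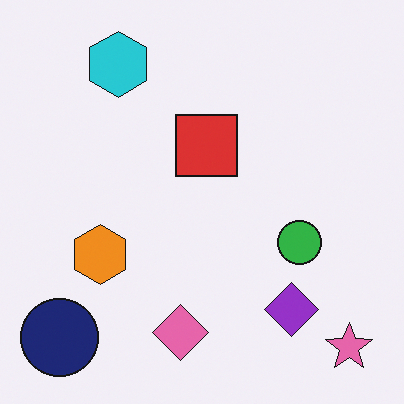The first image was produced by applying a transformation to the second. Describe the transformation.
Overlaid with an additional yellow pentagon.

A yellow pentagon appears in the first image that is absent from the second.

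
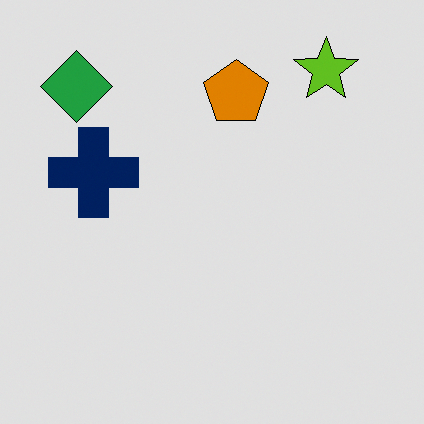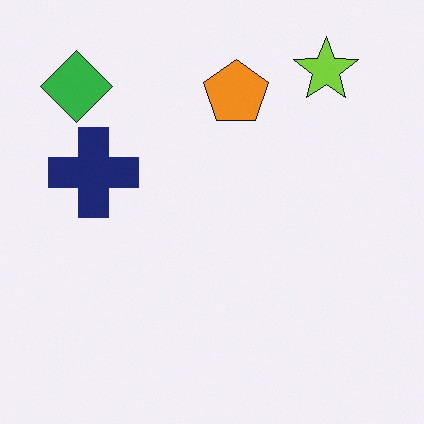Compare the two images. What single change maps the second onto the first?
Posterized to a reduced palette.

Each flat color has snapped to a coarser quantized level — most visibly, the near-white background has dropped to a flat grey.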